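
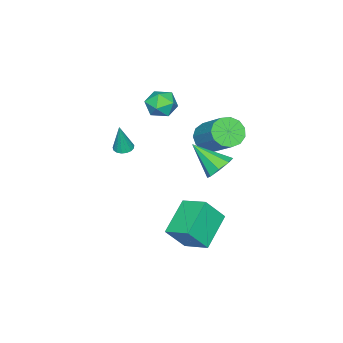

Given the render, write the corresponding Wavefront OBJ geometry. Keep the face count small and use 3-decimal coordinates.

v -1.638 -1.645 -0.875
v -0.955 -2.133 -1.07
v -2.485 -2.627 -1.39
v -1.802 -3.115 -1.585
v -2.016 -2.983 -0.76
v -1.493 -2.376 -0.442
v -1.947 -2.384 -2.018
v -1.424 -1.777 -1.7
v -1.146 -2.59 -1.776
v -1.188 -2.96 -0.999
v -2.252 -1.8 -1.461
v -2.294 -2.17 -0.684
v 1.913 3.206 -1.377
v 2.677 3.206 -1.471
v 2.047 1.834 -0.283
v 2.505 3.547 -1.022
v 1.986 3.688 -0.781
v 1.424 3.547 -0.889
v 1.149 3.206 -1.283
v 1.321 2.865 -1.732
v 1.84 2.724 -1.973
v 2.402 2.865 -1.865
v 4.162 2.867 -5.274
v 2.494 2.662 -4.345
v 4.292 4.141 -4.759
v 2.624 3.936 -3.831
v 4.876 2.324 -4.109
v 3.208 2.119 -3.181
v 5.006 3.598 -3.595
v 3.338 3.393 -2.666
v -1.612 0.403 -2.419
v -1.249 0.805 -3.074
v -0.465 2.279 -1.736
v -0.828 1.877 -1.081
v -1.687 0.994 -3.026
v -0.902 2.468 -1.687
v -2.1 0.995 -2.785
v -1.316 2.469 -1.446
v -2.359 0.808 -2.428
v -1.575 2.282 -1.089
v -2.381 0.493 -2.068
v -1.597 1.967 -0.729
v -2.158 0.149 -1.82
v -1.374 1.623 -0.481
v -1.763 -0.114 -1.762
v -0.978 1.36 -0.423
v -1.319 -0.213 -1.913
v -0.535 1.261 -0.574
v -0.968 -0.117 -2.224
v -0.184 1.357 -0.886
v -0.822 0.145 -2.598
v -0.038 1.619 -1.259
v -0.927 0.488 -2.915
v -0.143 1.962 -1.576
v 0.839 -2.725 -2.923
v 1.285 -2.52 -3.018
v 1.161 -2.715 -1.377
v 1.14 -2.332 -2.989
v 0.926 -2.234 -2.945
v 0.693 -2.248 -2.896
v 0.492 -2.372 -2.854
v 0.371 -2.577 -2.827
v 0.357 -2.816 -2.822
v 0.454 -3.034 -2.841
v 0.639 -3.181 -2.878
v 0.869 -3.225 -2.926
v 1.093 -3.153 -2.973
v 1.258 -2.984 -3.009
v 1.327 -2.756 -3.025
f 1 12 6
f 1 6 2
f 1 2 8
f 1 8 11
f 1 11 12
f 2 6 10
f 6 12 5
f 12 11 3
f 11 8 7
f 8 2 9
f 4 10 5
f 4 5 3
f 4 3 7
f 4 7 9
f 4 9 10
f 5 10 6
f 3 5 12
f 7 3 11
f 9 7 8
f 10 9 2
f 14 13 16
f 14 16 15
f 16 13 17
f 16 17 15
f 17 13 18
f 17 18 15
f 18 13 19
f 18 19 15
f 19 13 20
f 19 20 15
f 20 13 21
f 20 21 15
f 21 13 22
f 21 22 15
f 22 13 14
f 22 14 15
f 24 26 23
f 27 24 23
f 23 26 25
f 25 27 23
f 24 30 26
f 28 24 27
f 28 30 24
f 26 30 25
f 29 27 25
f 25 30 29
f 29 28 27
f 30 28 29
f 32 31 35
f 32 35 33
f 33 35 36
f 33 36 34
f 35 31 37
f 35 37 36
f 36 37 38
f 36 38 34
f 37 31 39
f 37 39 38
f 38 39 40
f 38 40 34
f 39 31 41
f 39 41 40
f 40 41 42
f 40 42 34
f 41 31 43
f 41 43 42
f 42 43 44
f 42 44 34
f 43 31 45
f 43 45 44
f 44 45 46
f 44 46 34
f 45 31 47
f 45 47 46
f 46 47 48
f 46 48 34
f 47 31 49
f 47 49 48
f 48 49 50
f 48 50 34
f 49 31 51
f 49 51 50
f 50 51 52
f 50 52 34
f 51 31 53
f 51 53 52
f 52 53 54
f 52 54 34
f 53 31 32
f 53 32 54
f 54 32 33
f 54 33 34
f 56 55 58
f 56 58 57
f 58 55 59
f 58 59 57
f 59 55 60
f 59 60 57
f 60 55 61
f 60 61 57
f 61 55 62
f 61 62 57
f 62 55 63
f 62 63 57
f 63 55 64
f 63 64 57
f 64 55 65
f 64 65 57
f 65 55 66
f 65 66 57
f 66 55 67
f 66 67 57
f 67 55 68
f 67 68 57
f 68 55 69
f 68 69 57
f 69 55 56
f 69 56 57



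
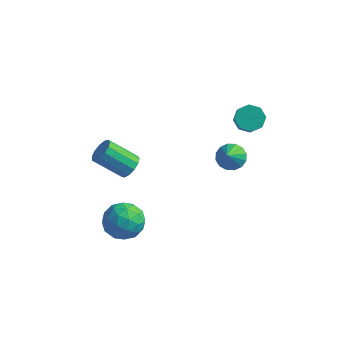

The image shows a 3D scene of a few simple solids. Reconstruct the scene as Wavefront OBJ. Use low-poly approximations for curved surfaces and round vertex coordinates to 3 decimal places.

v 1.514 3.709 0.673
v 2.248 3.677 0.286
v 2.639 3.059 1.081
v 1.906 3.091 1.467
v 2.206 4.167 0.688
v 2.598 3.549 1.483
v 1.759 4.389 1.081
v 2.15 3.771 1.876
v 1.169 4.213 1.234
v 1.56 3.595 2.029
v 0.781 3.741 1.059
v 1.172 3.123 1.854
v 0.822 3.251 0.657
v 1.214 2.633 1.452
v 1.27 3.029 0.264
v 1.661 2.411 1.059
v 1.86 3.205 0.111
v 2.251 2.587 0.906
v 0.436 3.885 -3.301
v 0.909 3.412 -3.84
v 0.764 2.755 -2.019
v 1.196 3.7 -3.659
v 1.279 4.038 -3.381
v 1.136 4.336 -3.082
v 0.805 4.512 -2.842
v 0.376 4.521 -2.724
v -0.037 4.359 -2.761
v -0.324 4.071 -2.943
v -0.406 3.733 -3.22
v -0.263 3.435 -3.519
v 0.067 3.259 -3.759
v 0.496 3.25 -3.877
v -2.457 -1.866 -0.545
v -1.952 -1.912 0.02
v -3.357 -2.481 1.231
v -3.863 -2.434 0.665
v -2.106 -1.512 0.029
v -3.511 -2.081 1.239
v -2.372 -1.225 -0.145
v -3.777 -1.794 1.065
v -2.665 -1.141 -0.446
v -4.07 -1.71 0.765
v -2.892 -1.287 -0.778
v -4.297 -1.856 0.432
v -2.981 -1.617 -1.037
v -4.386 -2.186 0.174
v -2.904 -2.026 -1.139
v -4.309 -2.594 0.072
v -2.685 -2.383 -1.053
v -4.09 -2.952 0.158
v -2.394 -2.577 -0.806
v -3.799 -3.146 0.405
v -2.123 -2.544 -0.476
v -3.528 -3.113 0.735
v -1.958 -2.296 -0.168
v -3.363 -2.865 1.043
v -2.513 -2.032 -3.976
v -1.874 -2.511 -3.067
v -2.466 -3.749 -4.913
v -1.827 -4.228 -4.004
v -2.986 -3.925 -3.835
v -3.015 -2.864 -3.256
v -1.325 -3.396 -4.724
v -1.354 -2.335 -4.145
v -1.14 -3.353 -3.53
v -2.166 -3.681 -2.981
v -2.174 -2.579 -4.999
v -3.2 -2.907 -4.45
v -2.197 -2.121 -3.439
v -2.143 -4.139 -4.541
v -2.824 -3.962 -4.441
v -2.448 -4.243 -3.907
v -2.868 -2.329 -3.55
v -2.492 -2.61 -3.016
v -3.146 -3.441 -3.468
v -1.848 -3.65 -4.964
v -1.472 -3.931 -4.43
v -1.892 -2.017 -4.073
v -1.516 -2.298 -3.539
v -1.194 -2.819 -4.512
v -1.391 -2.897 -3.177
v -1.363 -3.907 -3.728
v -1.068 -3.417 -4.151
v -1.085 -2.794 -3.81
v -1.994 -3.09 -2.854
v -1.967 -4.099 -3.405
v -2.648 -3.921 -3.306
v -2.664 -3.298 -2.965
v -1.563 -3.585 -3.126
v -2.373 -2.161 -4.575
v -2.346 -3.17 -5.126
v -1.676 -2.962 -5.015
v -1.692 -2.339 -4.674
v -2.977 -2.353 -4.252
v -2.949 -3.363 -4.803
v -3.255 -3.466 -4.17
v -3.272 -2.843 -3.829
v -2.777 -2.675 -4.854
f 2 1 5
f 2 5 3
f 3 5 6
f 3 6 4
f 5 1 7
f 5 7 6
f 6 7 8
f 6 8 4
f 7 1 9
f 7 9 8
f 8 9 10
f 8 10 4
f 9 1 11
f 9 11 10
f 10 11 12
f 10 12 4
f 11 1 13
f 11 13 12
f 12 13 14
f 12 14 4
f 13 1 15
f 13 15 14
f 14 15 16
f 14 16 4
f 15 1 17
f 15 17 16
f 16 17 18
f 16 18 4
f 17 1 2
f 17 2 18
f 18 2 3
f 18 3 4
f 20 19 22
f 20 22 21
f 22 19 23
f 22 23 21
f 23 19 24
f 23 24 21
f 24 19 25
f 24 25 21
f 25 19 26
f 25 26 21
f 26 19 27
f 26 27 21
f 27 19 28
f 27 28 21
f 28 19 29
f 28 29 21
f 29 19 30
f 29 30 21
f 30 19 31
f 30 31 21
f 31 19 32
f 31 32 21
f 32 19 20
f 32 20 21
f 34 33 37
f 34 37 35
f 35 37 38
f 35 38 36
f 37 33 39
f 37 39 38
f 38 39 40
f 38 40 36
f 39 33 41
f 39 41 40
f 40 41 42
f 40 42 36
f 41 33 43
f 41 43 42
f 42 43 44
f 42 44 36
f 43 33 45
f 43 45 44
f 44 45 46
f 44 46 36
f 45 33 47
f 45 47 46
f 46 47 48
f 46 48 36
f 47 33 49
f 47 49 48
f 48 49 50
f 48 50 36
f 49 33 51
f 49 51 50
f 50 51 52
f 50 52 36
f 51 33 53
f 51 53 52
f 52 53 54
f 52 54 36
f 53 33 55
f 53 55 54
f 54 55 56
f 54 56 36
f 55 33 34
f 55 34 56
f 56 34 35
f 56 35 36
f 57 94 73
f 94 68 97
f 73 97 62
f 94 97 73
f 57 73 69
f 73 62 74
f 69 74 58
f 73 74 69
f 57 69 78
f 69 58 79
f 78 79 64
f 69 79 78
f 57 78 90
f 78 64 93
f 90 93 67
f 78 93 90
f 57 90 94
f 90 67 98
f 94 98 68
f 90 98 94
f 58 74 85
f 74 62 88
f 85 88 66
f 74 88 85
f 62 97 75
f 97 68 96
f 75 96 61
f 97 96 75
f 68 98 95
f 98 67 91
f 95 91 59
f 98 91 95
f 67 93 92
f 93 64 80
f 92 80 63
f 93 80 92
f 64 79 84
f 79 58 81
f 84 81 65
f 79 81 84
f 60 86 72
f 86 66 87
f 72 87 61
f 86 87 72
f 60 72 70
f 72 61 71
f 70 71 59
f 72 71 70
f 60 70 77
f 70 59 76
f 77 76 63
f 70 76 77
f 60 77 82
f 77 63 83
f 82 83 65
f 77 83 82
f 60 82 86
f 82 65 89
f 86 89 66
f 82 89 86
f 61 87 75
f 87 66 88
f 75 88 62
f 87 88 75
f 59 71 95
f 71 61 96
f 95 96 68
f 71 96 95
f 63 76 92
f 76 59 91
f 92 91 67
f 76 91 92
f 65 83 84
f 83 63 80
f 84 80 64
f 83 80 84
f 66 89 85
f 89 65 81
f 85 81 58
f 89 81 85



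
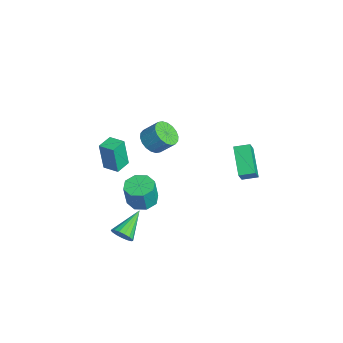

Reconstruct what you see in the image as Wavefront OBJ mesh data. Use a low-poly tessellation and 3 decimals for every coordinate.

v 1.421 -3.028 -2.262
v 1.943 -2.763 -1.979
v 0.379 -1.872 -1.418
v 1.911 -2.6 -2.242
v 1.766 -2.536 -2.51
v 1.542 -2.583 -2.721
v 1.291 -2.733 -2.826
v 1.069 -2.95 -2.803
v 0.928 -3.185 -2.655
v 0.9 -3.384 -2.417
v 0.992 -3.501 -2.144
v 1.181 -3.51 -1.898
v 1.426 -3.408 -1.735
v 1.67 -3.219 -1.693
v 1.856 -2.986 -1.781
v -2.867 -0.978 -3.527
v -2.262 -1.559 -3.719
v -2.029 -1.783 -2.305
v -2.633 -1.202 -2.113
v -2.018 -0.951 -3.662
v -1.785 -1.175 -2.249
v -2.27 -0.358 -3.527
v -2.037 -0.582 -2.113
v -2.872 -0.129 -3.391
v -2.639 -0.353 -1.978
v -3.471 -0.397 -3.335
v -3.238 -0.621 -1.921
v -3.715 -1.005 -3.391
v -3.482 -1.229 -1.978
v -3.463 -1.598 -3.527
v -3.23 -1.822 -2.113
v -2.861 -1.827 -3.662
v -2.628 -2.051 -2.249
v -0.176 -1.071 3.503
v 0.24 -1.664 3.818
v 0.611 -0.983 4.612
v 0.196 -0.389 4.297
v 0.466 -1.522 3.59
v 0.838 -0.841 4.384
v 0.566 -1.291 3.345
v 0.938 -0.61 4.138
v 0.519 -1.016 3.131
v 0.89 -0.335 3.924
v 0.334 -0.752 2.991
v 0.706 -0.071 3.784
v 0.048 -0.551 2.952
v 0.42 0.13 3.746
v -0.282 -0.453 3.023
v 0.089 0.229 3.816
v -0.591 -0.477 3.188
v -0.22 0.204 3.982
v -0.818 -0.619 3.416
v -0.446 0.062 4.21
v -0.918 -0.85 3.662
v -0.546 -0.169 4.455
v -0.87 -1.125 3.876
v -0.499 -0.444 4.669
v -0.686 -1.389 4.016
v -0.314 -0.708 4.809
v -0.4 -1.59 4.054
v -0.028 -0.909 4.848
v -0.069 -1.689 3.984
v 0.302 -1.007 4.777
v 1.147 3.257 0.649
v -0.358 3.393 1.663
v 1.35 4.081 0.84
v -0.154 4.217 1.855
v 1.694 2.923 1.505
v 0.19 3.059 2.52
v 1.898 3.747 1.697
v 0.393 3.883 2.711
v -1.998 -3.193 0.335
v -2.072 -3.391 2.052
v -2.618 -2.489 0.389
v -2.693 -2.687 2.106
v -1.307 -2.593 0.434
v -1.382 -2.791 2.151
v -1.928 -1.889 0.488
v -2.002 -2.087 2.205
f 2 1 4
f 2 4 3
f 4 1 5
f 4 5 3
f 5 1 6
f 5 6 3
f 6 1 7
f 6 7 3
f 7 1 8
f 7 8 3
f 8 1 9
f 8 9 3
f 9 1 10
f 9 10 3
f 10 1 11
f 10 11 3
f 11 1 12
f 11 12 3
f 12 1 13
f 12 13 3
f 13 1 14
f 13 14 3
f 14 1 15
f 14 15 3
f 15 1 2
f 15 2 3
f 17 16 20
f 17 20 18
f 18 20 21
f 18 21 19
f 20 16 22
f 20 22 21
f 21 22 23
f 21 23 19
f 22 16 24
f 22 24 23
f 23 24 25
f 23 25 19
f 24 16 26
f 24 26 25
f 25 26 27
f 25 27 19
f 26 16 28
f 26 28 27
f 27 28 29
f 27 29 19
f 28 16 30
f 28 30 29
f 29 30 31
f 29 31 19
f 30 16 32
f 30 32 31
f 31 32 33
f 31 33 19
f 32 16 17
f 32 17 33
f 33 17 18
f 33 18 19
f 35 34 38
f 35 38 36
f 36 38 39
f 36 39 37
f 38 34 40
f 38 40 39
f 39 40 41
f 39 41 37
f 40 34 42
f 40 42 41
f 41 42 43
f 41 43 37
f 42 34 44
f 42 44 43
f 43 44 45
f 43 45 37
f 44 34 46
f 44 46 45
f 45 46 47
f 45 47 37
f 46 34 48
f 46 48 47
f 47 48 49
f 47 49 37
f 48 34 50
f 48 50 49
f 49 50 51
f 49 51 37
f 50 34 52
f 50 52 51
f 51 52 53
f 51 53 37
f 52 34 54
f 52 54 53
f 53 54 55
f 53 55 37
f 54 34 56
f 54 56 55
f 55 56 57
f 55 57 37
f 56 34 58
f 56 58 57
f 57 58 59
f 57 59 37
f 58 34 60
f 58 60 59
f 59 60 61
f 59 61 37
f 60 34 62
f 60 62 61
f 61 62 63
f 61 63 37
f 62 34 35
f 62 35 63
f 63 35 36
f 63 36 37
f 65 67 64
f 68 65 64
f 64 67 66
f 66 68 64
f 65 71 67
f 69 65 68
f 69 71 65
f 67 71 66
f 70 68 66
f 66 71 70
f 70 69 68
f 71 69 70
f 73 75 72
f 76 73 72
f 72 75 74
f 74 76 72
f 73 79 75
f 77 73 76
f 77 79 73
f 75 79 74
f 78 76 74
f 74 79 78
f 78 77 76
f 79 77 78



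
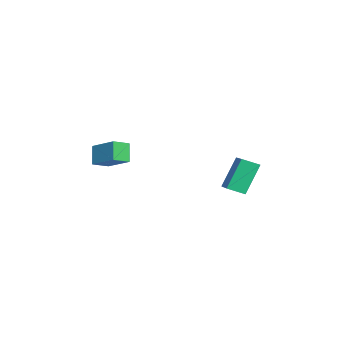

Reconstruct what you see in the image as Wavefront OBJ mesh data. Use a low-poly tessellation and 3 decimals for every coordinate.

v 0.702 -3.514 -1.781
v 1.252 -4.309 -1.425
v 1.808 -2.407 -1.022
v 2.359 -3.202 -0.665
v 1.381 -3.498 -2.795
v 1.932 -4.293 -2.438
v 2.488 -2.391 -2.035
v 3.038 -3.186 -1.679
v 0.488 3.977 -2.946
v 0.48 3.03 -2.542
v 2.107 4.193 -2.406
v 2.098 3.246 -2.002
v 1.182 3.214 -4.718
v 1.173 2.267 -4.314
v 2.8 3.43 -4.178
v 2.792 2.483 -3.774
f 2 4 1
f 5 2 1
f 1 4 3
f 3 5 1
f 2 8 4
f 6 2 5
f 6 8 2
f 4 8 3
f 7 5 3
f 3 8 7
f 7 6 5
f 8 6 7
f 10 12 9
f 13 10 9
f 9 12 11
f 11 13 9
f 10 16 12
f 14 10 13
f 14 16 10
f 12 16 11
f 15 13 11
f 11 16 15
f 15 14 13
f 16 14 15



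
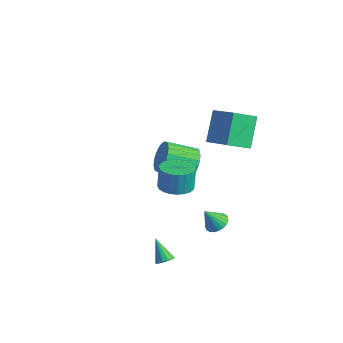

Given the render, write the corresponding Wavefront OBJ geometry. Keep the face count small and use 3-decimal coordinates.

v 1.765 -2.172 -4.074
v 2.047 -1.708 -3.9
v 0.775 -2.008 -2.906
v 1.822 -1.605 -4.105
v 1.579 -1.683 -4.3
v 1.395 -1.915 -4.424
v 1.328 -2.229 -4.436
v 1.401 -2.525 -4.333
v 1.589 -2.709 -4.149
v 1.832 -2.721 -3.94
v 2.055 -2.56 -3.774
v 2.185 -2.275 -3.704
v 2.182 -1.957 -3.751
v -2.507 3.628 -1.775
v -1.785 3.528 -0.992
v -2.852 2.032 -0.201
v -3.573 2.132 -0.985
v -2.049 3.804 -0.824
v -3.116 2.309 -0.034
v -2.383 4.054 -0.802
v -3.45 2.559 -0.011
v -2.735 4.239 -0.928
v -3.802 2.744 -0.137
v -3.053 4.331 -1.183
v -4.12 2.836 -0.392
v -3.288 4.316 -1.528
v -4.354 2.82 -0.737
v -3.403 4.196 -1.91
v -4.47 2.7 -1.12
v -3.382 3.989 -2.273
v -4.449 2.494 -1.482
v -3.228 3.728 -2.559
v -4.295 2.232 -1.768
v -2.964 3.451 -2.726
v -4.031 1.956 -1.936
v -2.63 3.201 -2.749
v -3.697 1.706 -1.958
v -2.278 3.016 -2.623
v -3.345 1.521 -1.832
v -1.96 2.924 -2.368
v -3.027 1.429 -1.577
v -1.726 2.94 -2.023
v -2.792 1.444 -1.232
v -1.61 3.06 -1.64
v -2.677 1.564 -0.85
v -1.631 3.266 -1.278
v -2.698 1.771 -0.487
v -0.449 5.045 3.237
v -0.93 3.713 4.004
v 1.354 4.952 4.209
v 0.872 3.621 4.975
v 0.348 3.839 1.645
v -0.134 2.508 2.411
v 2.15 3.747 2.616
v 1.669 2.415 3.383
v 0.052 0.113 -0.034
v 0.556 -0.76 0.178
v 0.392 -0.506 1.607
v -0.112 0.367 1.394
v 0.858 -0.495 0.166
v 0.695 -0.242 1.595
v 1.038 -0.138 0.123
v 0.875 0.115 1.552
v 1.068 0.257 0.056
v 0.904 0.511 1.485
v 0.943 0.63 -0.024
v 0.779 0.884 1.404
v 0.682 0.925 -0.106
v 0.518 1.178 1.322
v 0.325 1.096 -0.178
v 0.162 1.35 1.251
v -0.073 1.117 -0.227
v -0.237 1.371 1.202
v -0.452 0.986 -0.247
v -0.616 1.24 1.182
v -0.755 0.722 -0.235
v -0.918 0.975 1.194
v -0.935 0.365 -0.192
v -1.098 0.618 1.237
v -0.964 -0.031 -0.125
v -1.128 0.223 1.304
v -0.839 -0.404 -0.044
v -1.003 -0.15 1.384
v -0.578 -0.698 0.038
v -0.742 -0.445 1.466
v -0.222 -0.87 0.109
v -0.385 -0.616 1.538
v 0.177 -0.891 0.158
v 0.013 -0.637 1.587
v 1.052 2.312 -4.004
v 1.751 2.429 -3.728
v 0.688 1.688 -2.816
v 1.6 2.691 -3.636
v 1.354 2.887 -3.608
v 1.056 2.984 -3.649
v 0.757 2.965 -3.75
v 0.509 2.833 -3.896
v 0.356 2.611 -4.06
v 0.322 2.338 -4.214
v 0.415 2.06 -4.332
v 0.618 1.825 -4.393
v 0.896 1.675 -4.387
v 1.201 1.635 -4.314
v 1.48 1.712 -4.188
v 1.685 1.893 -4.03
v 1.781 2.147 -3.867
f 2 1 4
f 2 4 3
f 4 1 5
f 4 5 3
f 5 1 6
f 5 6 3
f 6 1 7
f 6 7 3
f 7 1 8
f 7 8 3
f 8 1 9
f 8 9 3
f 9 1 10
f 9 10 3
f 10 1 11
f 10 11 3
f 11 1 12
f 11 12 3
f 12 1 13
f 12 13 3
f 13 1 2
f 13 2 3
f 15 14 18
f 15 18 16
f 16 18 19
f 16 19 17
f 18 14 20
f 18 20 19
f 19 20 21
f 19 21 17
f 20 14 22
f 20 22 21
f 21 22 23
f 21 23 17
f 22 14 24
f 22 24 23
f 23 24 25
f 23 25 17
f 24 14 26
f 24 26 25
f 25 26 27
f 25 27 17
f 26 14 28
f 26 28 27
f 27 28 29
f 27 29 17
f 28 14 30
f 28 30 29
f 29 30 31
f 29 31 17
f 30 14 32
f 30 32 31
f 31 32 33
f 31 33 17
f 32 14 34
f 32 34 33
f 33 34 35
f 33 35 17
f 34 14 36
f 34 36 35
f 35 36 37
f 35 37 17
f 36 14 38
f 36 38 37
f 37 38 39
f 37 39 17
f 38 14 40
f 38 40 39
f 39 40 41
f 39 41 17
f 40 14 42
f 40 42 41
f 41 42 43
f 41 43 17
f 42 14 44
f 42 44 43
f 43 44 45
f 43 45 17
f 44 14 46
f 44 46 45
f 45 46 47
f 45 47 17
f 46 14 15
f 46 15 47
f 47 15 16
f 47 16 17
f 49 51 48
f 52 49 48
f 48 51 50
f 50 52 48
f 49 55 51
f 53 49 52
f 53 55 49
f 51 55 50
f 54 52 50
f 50 55 54
f 54 53 52
f 55 53 54
f 57 56 60
f 57 60 58
f 58 60 61
f 58 61 59
f 60 56 62
f 60 62 61
f 61 62 63
f 61 63 59
f 62 56 64
f 62 64 63
f 63 64 65
f 63 65 59
f 64 56 66
f 64 66 65
f 65 66 67
f 65 67 59
f 66 56 68
f 66 68 67
f 67 68 69
f 67 69 59
f 68 56 70
f 68 70 69
f 69 70 71
f 69 71 59
f 70 56 72
f 70 72 71
f 71 72 73
f 71 73 59
f 72 56 74
f 72 74 73
f 73 74 75
f 73 75 59
f 74 56 76
f 74 76 75
f 75 76 77
f 75 77 59
f 76 56 78
f 76 78 77
f 77 78 79
f 77 79 59
f 78 56 80
f 78 80 79
f 79 80 81
f 79 81 59
f 80 56 82
f 80 82 81
f 81 82 83
f 81 83 59
f 82 56 84
f 82 84 83
f 83 84 85
f 83 85 59
f 84 56 86
f 84 86 85
f 85 86 87
f 85 87 59
f 86 56 88
f 86 88 87
f 87 88 89
f 87 89 59
f 88 56 57
f 88 57 89
f 89 57 58
f 89 58 59
f 91 90 93
f 91 93 92
f 93 90 94
f 93 94 92
f 94 90 95
f 94 95 92
f 95 90 96
f 95 96 92
f 96 90 97
f 96 97 92
f 97 90 98
f 97 98 92
f 98 90 99
f 98 99 92
f 99 90 100
f 99 100 92
f 100 90 101
f 100 101 92
f 101 90 102
f 101 102 92
f 102 90 103
f 102 103 92
f 103 90 104
f 103 104 92
f 104 90 105
f 104 105 92
f 105 90 106
f 105 106 92
f 106 90 91
f 106 91 92



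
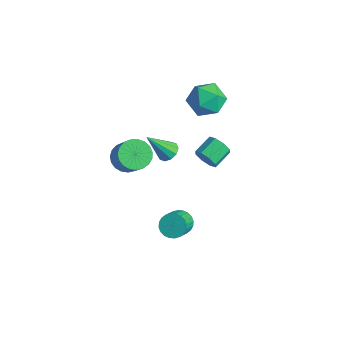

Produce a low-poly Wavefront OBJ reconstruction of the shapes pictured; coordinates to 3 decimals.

v -0.364 1.179 -1.004
v 0.107 1.064 -0.432
v -0.105 2.226 -0.024
v -0.576 2.341 -0.596
v 0.372 1.275 -0.895
v 0.16 2.437 -0.487
v 0.206 1.43 -1.422
v -0.006 2.592 -1.014
v -0.294 1.438 -1.705
v -0.506 2.6 -1.296
v -0.835 1.294 -1.576
v -1.047 2.456 -1.168
v -1.1 1.083 -1.113
v -1.312 2.245 -0.705
v -0.934 0.928 -0.586
v -1.146 2.09 -0.178
v -0.434 0.92 -0.304
v -0.646 2.082 0.105
v -0.663 -3.824 2.338
v -0.053 -4.227 1.78
v 1.033 -4.5 3.164
v 0.423 -4.096 3.722
v 0.057 -3.86 1.766
v 1.143 -4.133 3.15
v 0.042 -3.488 1.851
v 1.128 -3.761 3.235
v -0.095 -3.173 2.021
v 0.991 -3.446 3.404
v -0.33 -2.971 2.245
v 0.756 -3.244 3.629
v -0.622 -2.916 2.485
v 0.463 -3.189 3.869
v -0.922 -3.018 2.7
v 0.164 -3.291 4.084
v -1.177 -3.26 2.852
v -0.091 -3.533 4.236
v -1.343 -3.599 2.916
v -0.257 -3.871 4.3
v -1.391 -3.976 2.879
v -0.305 -4.249 4.263
v -1.314 -4.328 2.749
v -0.228 -4.6 4.133
v -1.124 -4.592 2.548
v -0.038 -4.865 3.932
v -0.854 -4.723 2.311
v 0.232 -4.996 3.694
v -0.551 -4.699 2.078
v 0.535 -4.972 3.462
v -0.268 -4.523 1.89
v 0.818 -4.796 3.274
v -1.855 2.98 3.575
v -0.987 3.136 2.779
v -2.153 1.204 2.901
v -1.285 1.36 2.105
v -1.023 1.275 3.261
v -0.839 2.372 3.677
v -2.301 1.968 2.003
v -2.117 3.065 2.419
v -1.262 2.51 1.807
v -0.473 2.082 2.585
v -2.667 2.258 3.095
v -1.878 1.83 3.873
v -1.403 -0.562 -0.007
v -1.016 -0.172 0.376
v -1.917 -1.618 1.587
v -1.395 -0.005 0.365
v -1.777 -0.051 0.211
v -2.016 -0.292 -0.026
v -2.021 -0.636 -0.256
v -1.79 -0.953 -0.39
v -1.411 -1.12 -0.379
v -1.029 -1.074 -0.225
v -0.79 -0.832 0.012
v -0.785 -0.488 0.241
v 0.792 -1.498 -4.054
v 1.432 -1.515 -4.482
v 2.107 -2.519 -3.435
v 1.468 -2.502 -3.006
v 1.49 -1.284 -4.298
v 2.166 -2.288 -3.251
v 1.442 -1.086 -4.078
v 2.118 -2.09 -3.031
v 1.296 -0.951 -3.853
v 1.971 -1.955 -2.806
v 1.072 -0.899 -3.659
v 1.747 -1.903 -2.612
v 0.806 -0.938 -3.525
v 1.481 -1.942 -2.478
v 0.538 -1.062 -3.472
v 1.213 -2.066 -2.425
v 0.309 -1.253 -3.507
v 0.984 -2.257 -2.46
v 0.153 -1.481 -3.625
v 0.828 -2.485 -2.578
v 0.094 -1.712 -3.809
v 0.77 -2.716 -2.762
v 0.142 -1.91 -4.029
v 0.818 -2.914 -2.982
v 0.289 -2.045 -4.254
v 0.964 -3.049 -3.207
v 0.513 -2.097 -4.448
v 1.188 -3.101 -3.401
v 0.779 -2.058 -4.582
v 1.454 -3.062 -3.535
v 1.047 -1.934 -4.635
v 1.722 -2.938 -3.588
v 1.276 -1.743 -4.6
v 1.951 -2.747 -3.553
f 2 1 5
f 2 5 3
f 3 5 6
f 3 6 4
f 5 1 7
f 5 7 6
f 6 7 8
f 6 8 4
f 7 1 9
f 7 9 8
f 8 9 10
f 8 10 4
f 9 1 11
f 9 11 10
f 10 11 12
f 10 12 4
f 11 1 13
f 11 13 12
f 12 13 14
f 12 14 4
f 13 1 15
f 13 15 14
f 14 15 16
f 14 16 4
f 15 1 17
f 15 17 16
f 16 17 18
f 16 18 4
f 17 1 2
f 17 2 18
f 18 2 3
f 18 3 4
f 20 19 23
f 20 23 21
f 21 23 24
f 21 24 22
f 23 19 25
f 23 25 24
f 24 25 26
f 24 26 22
f 25 19 27
f 25 27 26
f 26 27 28
f 26 28 22
f 27 19 29
f 27 29 28
f 28 29 30
f 28 30 22
f 29 19 31
f 29 31 30
f 30 31 32
f 30 32 22
f 31 19 33
f 31 33 32
f 32 33 34
f 32 34 22
f 33 19 35
f 33 35 34
f 34 35 36
f 34 36 22
f 35 19 37
f 35 37 36
f 36 37 38
f 36 38 22
f 37 19 39
f 37 39 38
f 38 39 40
f 38 40 22
f 39 19 41
f 39 41 40
f 40 41 42
f 40 42 22
f 41 19 43
f 41 43 42
f 42 43 44
f 42 44 22
f 43 19 45
f 43 45 44
f 44 45 46
f 44 46 22
f 45 19 47
f 45 47 46
f 46 47 48
f 46 48 22
f 47 19 49
f 47 49 48
f 48 49 50
f 48 50 22
f 49 19 20
f 49 20 50
f 50 20 21
f 50 21 22
f 51 62 56
f 51 56 52
f 51 52 58
f 51 58 61
f 51 61 62
f 52 56 60
f 56 62 55
f 62 61 53
f 61 58 57
f 58 52 59
f 54 60 55
f 54 55 53
f 54 53 57
f 54 57 59
f 54 59 60
f 55 60 56
f 53 55 62
f 57 53 61
f 59 57 58
f 60 59 52
f 64 63 66
f 64 66 65
f 66 63 67
f 66 67 65
f 67 63 68
f 67 68 65
f 68 63 69
f 68 69 65
f 69 63 70
f 69 70 65
f 70 63 71
f 70 71 65
f 71 63 72
f 71 72 65
f 72 63 73
f 72 73 65
f 73 63 74
f 73 74 65
f 74 63 64
f 74 64 65
f 76 75 79
f 76 79 77
f 77 79 80
f 77 80 78
f 79 75 81
f 79 81 80
f 80 81 82
f 80 82 78
f 81 75 83
f 81 83 82
f 82 83 84
f 82 84 78
f 83 75 85
f 83 85 84
f 84 85 86
f 84 86 78
f 85 75 87
f 85 87 86
f 86 87 88
f 86 88 78
f 87 75 89
f 87 89 88
f 88 89 90
f 88 90 78
f 89 75 91
f 89 91 90
f 90 91 92
f 90 92 78
f 91 75 93
f 91 93 92
f 92 93 94
f 92 94 78
f 93 75 95
f 93 95 94
f 94 95 96
f 94 96 78
f 95 75 97
f 95 97 96
f 96 97 98
f 96 98 78
f 97 75 99
f 97 99 98
f 98 99 100
f 98 100 78
f 99 75 101
f 99 101 100
f 100 101 102
f 100 102 78
f 101 75 103
f 101 103 102
f 102 103 104
f 102 104 78
f 103 75 105
f 103 105 104
f 104 105 106
f 104 106 78
f 105 75 107
f 105 107 106
f 106 107 108
f 106 108 78
f 107 75 76
f 107 76 108
f 108 76 77
f 108 77 78



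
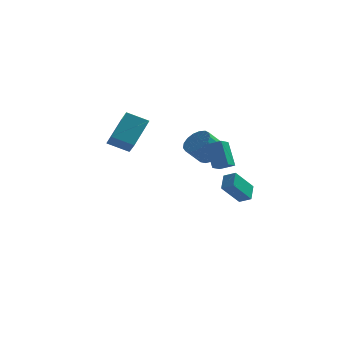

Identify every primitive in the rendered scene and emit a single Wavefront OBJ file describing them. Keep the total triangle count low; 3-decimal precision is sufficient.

v -3.633 -0.058 1.438
v -3.172 -1.137 2.323
v -3.008 1.387 2.873
v -2.548 0.308 3.758
v -2.332 -0.008 0.822
v -1.872 -1.087 1.707
v -1.708 1.437 2.257
v -1.247 0.358 3.142
v 3.537 3.705 -4.198
v 2.572 2.828 -2.83
v 3.557 4.7 -3.546
v 2.593 3.824 -2.178
v 4.267 3.456 -3.842
v 3.303 2.58 -2.474
v 4.288 4.452 -3.19
v 3.323 3.575 -1.822
v 2.02 2.651 0.074
v 2.462 3.204 0.738
v 1.662 2.582 1.789
v 1.22 2.029 1.126
v 2.095 3.457 0.609
v 1.295 2.835 1.66
v 1.711 3.526 0.357
v 0.911 2.904 1.409
v 1.397 3.394 0.041
v 0.598 2.772 1.092
v 1.227 3.092 -0.268
v 0.427 2.47 0.784
v 1.237 2.689 -0.498
v 0.438 2.067 0.553
v 1.428 2.278 -0.597
v 0.628 1.655 0.454
v 1.753 1.951 -0.542
v 0.954 1.329 0.509
v 2.14 1.785 -0.346
v 1.341 1.163 0.705
v 2.499 1.818 -0.054
v 1.7 1.196 0.997
v 2.749 2.041 0.268
v 1.949 1.419 1.319
v 2.831 2.404 0.545
v 2.032 1.782 1.596
v 2.728 2.824 0.715
v 1.928 2.201 1.766
v 2.463 -3.823 2.895
v 3.311 -3.963 3.25
v 2.76 -2.968 2.52
v 3.608 -3.107 2.875
v 2.932 -4.613 1.465
v 3.78 -4.752 1.82
v 3.229 -3.757 1.09
v 4.077 -3.897 1.445
f 2 4 1
f 5 2 1
f 1 4 3
f 3 5 1
f 2 8 4
f 6 2 5
f 6 8 2
f 4 8 3
f 7 5 3
f 3 8 7
f 7 6 5
f 8 6 7
f 10 12 9
f 13 10 9
f 9 12 11
f 11 13 9
f 10 16 12
f 14 10 13
f 14 16 10
f 12 16 11
f 15 13 11
f 11 16 15
f 15 14 13
f 16 14 15
f 18 17 21
f 18 21 19
f 19 21 22
f 19 22 20
f 21 17 23
f 21 23 22
f 22 23 24
f 22 24 20
f 23 17 25
f 23 25 24
f 24 25 26
f 24 26 20
f 25 17 27
f 25 27 26
f 26 27 28
f 26 28 20
f 27 17 29
f 27 29 28
f 28 29 30
f 28 30 20
f 29 17 31
f 29 31 30
f 30 31 32
f 30 32 20
f 31 17 33
f 31 33 32
f 32 33 34
f 32 34 20
f 33 17 35
f 33 35 34
f 34 35 36
f 34 36 20
f 35 17 37
f 35 37 36
f 36 37 38
f 36 38 20
f 37 17 39
f 37 39 38
f 38 39 40
f 38 40 20
f 39 17 41
f 39 41 40
f 40 41 42
f 40 42 20
f 41 17 43
f 41 43 42
f 42 43 44
f 42 44 20
f 43 17 18
f 43 18 44
f 44 18 19
f 44 19 20
f 46 48 45
f 49 46 45
f 45 48 47
f 47 49 45
f 46 52 48
f 50 46 49
f 50 52 46
f 48 52 47
f 51 49 47
f 47 52 51
f 51 50 49
f 52 50 51



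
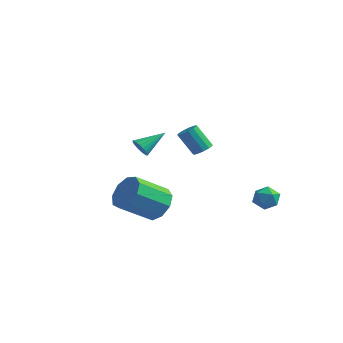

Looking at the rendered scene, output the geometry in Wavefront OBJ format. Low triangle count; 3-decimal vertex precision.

v 0.706 1.26 2.282
v 1.119 1.412 2.577
v 0.387 1.193 3.714
v -0.026 1.04 3.418
v 0.959 1.659 2.522
v 0.227 1.439 3.659
v 0.719 1.778 2.39
v -0.013 1.559 3.527
v 0.475 1.733 2.224
v -0.257 1.514 3.361
v 0.304 1.538 2.077
v -0.428 1.319 3.213
v 0.261 1.254 1.994
v -0.471 1.035 3.131
v 0.359 0.972 2.003
v -0.373 0.753 3.139
v 0.567 0.782 2.1
v -0.165 0.562 3.237
v 0.82 0.743 2.255
v 0.087 0.523 3.392
v 1.036 0.868 2.418
v 0.304 0.648 3.555
v 1.147 1.118 2.538
v 0.415 0.898 3.675
v 1.923 3.857 -1.062
v 2.339 4.443 -1.22
v 2.801 3.137 -1.42
v 3.217 3.723 -1.578
v 3.062 3.561 -0.877
v 2.519 4.006 -0.656
v 2.621 3.574 -1.984
v 2.078 4.019 -1.763
v 2.77 4.268 -1.79
v 3.042 4.26 -1.106
v 2.098 3.32 -1.534
v 2.37 3.312 -0.85
v -4.035 2.746 0.617
v -3.813 2.94 0.117
v -3.445 3.994 1.363
v -4.048 3.048 0.122
v -4.28 3.096 0.224
v -4.463 3.075 0.405
v -4.562 2.989 0.627
v -4.556 2.854 0.847
v -4.448 2.699 1.022
v -4.257 2.552 1.116
v -4.023 2.444 1.112
v -3.791 2.395 1.009
v -3.608 2.417 0.829
v -3.509 2.503 0.606
v -3.514 2.637 0.386
v -3.623 2.793 0.211
v -0.726 -0.246 -1.094
v -0.031 -0.099 -0.39
v -0.859 -1.487 0.718
v -1.554 -1.634 0.014
v -0.568 0.311 -0.279
v -1.396 -1.077 0.83
v -1.178 0.46 -0.549
v -2.007 -0.929 0.56
v -1.577 0.278 -1.074
v -2.406 -1.11 0.034
v -1.578 -0.148 -1.609
v -2.406 -1.536 -0.5
v -1.18 -0.62 -1.903
v -2.008 -2.009 -0.794
v -0.569 -0.917 -1.818
v -1.398 -2.306 -0.71
v -0.032 -0.9 -1.395
v -0.86 -2.288 -0.287
v 0.181 -0.577 -0.831
v -0.648 -1.965 0.277
f 2 1 5
f 2 5 3
f 3 5 6
f 3 6 4
f 5 1 7
f 5 7 6
f 6 7 8
f 6 8 4
f 7 1 9
f 7 9 8
f 8 9 10
f 8 10 4
f 9 1 11
f 9 11 10
f 10 11 12
f 10 12 4
f 11 1 13
f 11 13 12
f 12 13 14
f 12 14 4
f 13 1 15
f 13 15 14
f 14 15 16
f 14 16 4
f 15 1 17
f 15 17 16
f 16 17 18
f 16 18 4
f 17 1 19
f 17 19 18
f 18 19 20
f 18 20 4
f 19 1 21
f 19 21 20
f 20 21 22
f 20 22 4
f 21 1 23
f 21 23 22
f 22 23 24
f 22 24 4
f 23 1 2
f 23 2 24
f 24 2 3
f 24 3 4
f 25 36 30
f 25 30 26
f 25 26 32
f 25 32 35
f 25 35 36
f 26 30 34
f 30 36 29
f 36 35 27
f 35 32 31
f 32 26 33
f 28 34 29
f 28 29 27
f 28 27 31
f 28 31 33
f 28 33 34
f 29 34 30
f 27 29 36
f 31 27 35
f 33 31 32
f 34 33 26
f 38 37 40
f 38 40 39
f 40 37 41
f 40 41 39
f 41 37 42
f 41 42 39
f 42 37 43
f 42 43 39
f 43 37 44
f 43 44 39
f 44 37 45
f 44 45 39
f 45 37 46
f 45 46 39
f 46 37 47
f 46 47 39
f 47 37 48
f 47 48 39
f 48 37 49
f 48 49 39
f 49 37 50
f 49 50 39
f 50 37 51
f 50 51 39
f 51 37 52
f 51 52 39
f 52 37 38
f 52 38 39
f 54 53 57
f 54 57 55
f 55 57 58
f 55 58 56
f 57 53 59
f 57 59 58
f 58 59 60
f 58 60 56
f 59 53 61
f 59 61 60
f 60 61 62
f 60 62 56
f 61 53 63
f 61 63 62
f 62 63 64
f 62 64 56
f 63 53 65
f 63 65 64
f 64 65 66
f 64 66 56
f 65 53 67
f 65 67 66
f 66 67 68
f 66 68 56
f 67 53 69
f 67 69 68
f 68 69 70
f 68 70 56
f 69 53 71
f 69 71 70
f 70 71 72
f 70 72 56
f 71 53 54
f 71 54 72
f 72 54 55
f 72 55 56



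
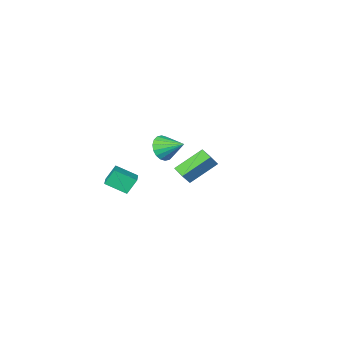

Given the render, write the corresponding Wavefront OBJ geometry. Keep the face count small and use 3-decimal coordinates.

v -2.238 -3.791 -0.7
v -1.485 -3.731 -0.192
v -2.822 -2.549 0.02
v -1.395 -3.503 -0.515
v -1.473 -3.331 -0.873
v -1.701 -3.251 -1.198
v -2.037 -3.278 -1.423
v -2.412 -3.407 -1.506
v -2.753 -3.611 -1.428
v -2.991 -3.852 -1.207
v -3.081 -4.08 -0.884
v -3.004 -4.252 -0.526
v -2.775 -4.332 -0.201
v -2.44 -4.305 0.024
v -2.064 -4.176 0.107
v -1.724 -3.971 0.029
v 1.021 3.333 1.576
v -0.485 3.643 2.675
v 1.057 4.162 1.391
v -0.449 4.472 2.491
v 1.569 3.468 2.289
v 0.063 3.778 3.389
v 1.605 4.297 2.105
v 0.099 4.607 3.204
v 1.163 -4.423 -2.487
v 0.574 -4.306 -1.53
v 0.206 -3.598 -3.177
v -0.384 -3.481 -2.22
v 1.784 -3.479 -2.22
v 1.194 -3.362 -1.263
v 0.826 -2.654 -2.91
v 0.237 -2.537 -1.953
f 2 1 4
f 2 4 3
f 4 1 5
f 4 5 3
f 5 1 6
f 5 6 3
f 6 1 7
f 6 7 3
f 7 1 8
f 7 8 3
f 8 1 9
f 8 9 3
f 9 1 10
f 9 10 3
f 10 1 11
f 10 11 3
f 11 1 12
f 11 12 3
f 12 1 13
f 12 13 3
f 13 1 14
f 13 14 3
f 14 1 15
f 14 15 3
f 15 1 16
f 15 16 3
f 16 1 2
f 16 2 3
f 18 20 17
f 21 18 17
f 17 20 19
f 19 21 17
f 18 24 20
f 22 18 21
f 22 24 18
f 20 24 19
f 23 21 19
f 19 24 23
f 23 22 21
f 24 22 23
f 26 28 25
f 29 26 25
f 25 28 27
f 27 29 25
f 26 32 28
f 30 26 29
f 30 32 26
f 28 32 27
f 31 29 27
f 27 32 31
f 31 30 29
f 32 30 31



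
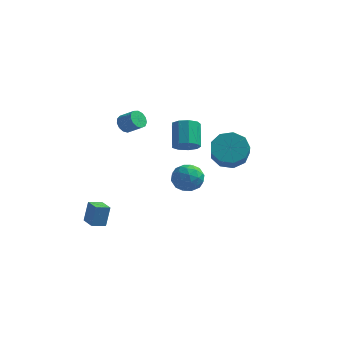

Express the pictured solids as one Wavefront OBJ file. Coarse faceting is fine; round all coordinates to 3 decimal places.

v 3.64 -2.437 2.728
v 4.253 -1.764 3.21
v 4.533 -2.71 4.174
v 3.92 -3.383 3.692
v 3.595 -1.709 3.455
v 3.875 -2.655 4.42
v 2.958 -1.994 3.359
v 3.238 -2.94 4.324
v 2.64 -2.487 2.969
v 2.92 -3.433 3.934
v 2.79 -2.956 2.465
v 3.07 -3.902 3.43
v 3.338 -3.182 2.084
v 3.618 -4.129 3.049
v 4.027 -3.06 2.004
v 4.307 -4.006 2.969
v 4.535 -2.646 2.263
v 4.815 -3.592 3.228
v 4.625 -2.134 2.739
v 4.904 -3.08 3.704
v -3.992 -3.855 -3.08
v -3.862 -3.476 -1.854
v -3.387 -3.306 -3.314
v -3.257 -2.926 -2.088
v -3.283 -4.574 -2.932
v -3.153 -4.194 -1.706
v -2.678 -4.024 -3.166
v -2.548 -3.645 -1.94
v 1.363 -2.729 2.957
v 2.091 -2.478 2.949
v 1.725 -1.381 3.996
v 0.997 -1.631 4.003
v 1.809 -2.224 2.584
v 1.443 -1.127 3.631
v 1.319 -2.206 2.393
v 0.953 -1.109 3.44
v 0.849 -2.432 2.466
v 0.483 -1.335 3.513
v 0.619 -2.797 2.769
v 0.253 -1.7 3.816
v 0.738 -3.13 3.159
v 0.372 -2.033 4.206
v 1.149 -3.275 3.455
v 0.783 -2.178 4.502
v 1.66 -3.165 3.517
v 1.294 -2.068 4.564
v 2.032 -2.85 3.317
v 1.666 -1.753 4.364
v 1.216 -2.529 0.746
v 1.716 -2.622 1.531
v 1.544 -3.958 0.369
v 2.044 -4.051 1.154
v 1.113 -3.97 1.199
v 0.91 -3.087 1.432
v 2.35 -3.493 0.468
v 2.147 -2.61 0.701
v 2.417 -3.218 1.359
v 1.652 -3.512 1.812
v 1.608 -3.068 0.088
v 0.843 -3.362 0.541
v 1.437 -2.45 1.172
v 1.823 -4.13 0.728
v 1.275 -4.083 0.755
v 1.569 -4.137 1.216
v 0.964 -2.723 1.114
v 1.258 -2.778 1.575
v 0.903 -3.57 1.38
v 2.002 -3.802 0.325
v 2.296 -3.857 0.786
v 1.691 -2.443 0.684
v 1.985 -2.497 1.145
v 2.357 -3.01 0.52
v 2.143 -2.855 1.532
v 2.336 -3.695 1.311
v 2.516 -3.367 0.907
v 2.397 -2.848 1.044
v 1.694 -3.028 1.798
v 1.887 -3.868 1.576
v 1.339 -3.82 1.603
v 1.22 -3.301 1.74
v 2.106 -3.378 1.697
v 1.373 -2.712 0.324
v 1.566 -3.552 0.102
v 2.04 -3.279 0.16
v 1.921 -2.76 0.297
v 0.924 -2.885 0.589
v 1.117 -3.725 0.368
v 0.863 -3.732 0.856
v 0.744 -3.213 0.993
v 1.154 -3.202 0.203
v -3.242 0.709 2.045
v -2.973 0.396 1.582
v -2.108 0.238 2.193
v -2.378 0.551 2.655
v -2.882 0.731 1.541
v -2.018 0.573 2.151
v -2.906 1.059 1.659
v -2.041 0.901 2.269
v -3.036 1.276 1.9
v -2.172 1.117 2.51
v -3.232 1.313 2.187
v -2.368 1.154 2.797
v -3.431 1.158 2.429
v -2.567 1 3.039
v -3.57 0.861 2.549
v -2.706 0.703 3.159
v -3.605 0.515 2.509
v -2.741 0.357 3.119
v -3.525 0.232 2.321
v -2.66 0.074 2.932
v -3.355 0.099 2.046
v -2.49 -0.059 2.657
v -3.149 0.161 1.771
v -2.285 0.003 2.381
f 2 1 5
f 2 5 3
f 3 5 6
f 3 6 4
f 5 1 7
f 5 7 6
f 6 7 8
f 6 8 4
f 7 1 9
f 7 9 8
f 8 9 10
f 8 10 4
f 9 1 11
f 9 11 10
f 10 11 12
f 10 12 4
f 11 1 13
f 11 13 12
f 12 13 14
f 12 14 4
f 13 1 15
f 13 15 14
f 14 15 16
f 14 16 4
f 15 1 17
f 15 17 16
f 16 17 18
f 16 18 4
f 17 1 19
f 17 19 18
f 18 19 20
f 18 20 4
f 19 1 2
f 19 2 20
f 20 2 3
f 20 3 4
f 22 24 21
f 25 22 21
f 21 24 23
f 23 25 21
f 22 28 24
f 26 22 25
f 26 28 22
f 24 28 23
f 27 25 23
f 23 28 27
f 27 26 25
f 28 26 27
f 30 29 33
f 30 33 31
f 31 33 34
f 31 34 32
f 33 29 35
f 33 35 34
f 34 35 36
f 34 36 32
f 35 29 37
f 35 37 36
f 36 37 38
f 36 38 32
f 37 29 39
f 37 39 38
f 38 39 40
f 38 40 32
f 39 29 41
f 39 41 40
f 40 41 42
f 40 42 32
f 41 29 43
f 41 43 42
f 42 43 44
f 42 44 32
f 43 29 45
f 43 45 44
f 44 45 46
f 44 46 32
f 45 29 47
f 45 47 46
f 46 47 48
f 46 48 32
f 47 29 30
f 47 30 48
f 48 30 31
f 48 31 32
f 49 86 65
f 86 60 89
f 65 89 54
f 86 89 65
f 49 65 61
f 65 54 66
f 61 66 50
f 65 66 61
f 49 61 70
f 61 50 71
f 70 71 56
f 61 71 70
f 49 70 82
f 70 56 85
f 82 85 59
f 70 85 82
f 49 82 86
f 82 59 90
f 86 90 60
f 82 90 86
f 50 66 77
f 66 54 80
f 77 80 58
f 66 80 77
f 54 89 67
f 89 60 88
f 67 88 53
f 89 88 67
f 60 90 87
f 90 59 83
f 87 83 51
f 90 83 87
f 59 85 84
f 85 56 72
f 84 72 55
f 85 72 84
f 56 71 76
f 71 50 73
f 76 73 57
f 71 73 76
f 52 78 64
f 78 58 79
f 64 79 53
f 78 79 64
f 52 64 62
f 64 53 63
f 62 63 51
f 64 63 62
f 52 62 69
f 62 51 68
f 69 68 55
f 62 68 69
f 52 69 74
f 69 55 75
f 74 75 57
f 69 75 74
f 52 74 78
f 74 57 81
f 78 81 58
f 74 81 78
f 53 79 67
f 79 58 80
f 67 80 54
f 79 80 67
f 51 63 87
f 63 53 88
f 87 88 60
f 63 88 87
f 55 68 84
f 68 51 83
f 84 83 59
f 68 83 84
f 57 75 76
f 75 55 72
f 76 72 56
f 75 72 76
f 58 81 77
f 81 57 73
f 77 73 50
f 81 73 77
f 92 91 95
f 92 95 93
f 93 95 96
f 93 96 94
f 95 91 97
f 95 97 96
f 96 97 98
f 96 98 94
f 97 91 99
f 97 99 98
f 98 99 100
f 98 100 94
f 99 91 101
f 99 101 100
f 100 101 102
f 100 102 94
f 101 91 103
f 101 103 102
f 102 103 104
f 102 104 94
f 103 91 105
f 103 105 104
f 104 105 106
f 104 106 94
f 105 91 107
f 105 107 106
f 106 107 108
f 106 108 94
f 107 91 109
f 107 109 108
f 108 109 110
f 108 110 94
f 109 91 111
f 109 111 110
f 110 111 112
f 110 112 94
f 111 91 113
f 111 113 112
f 112 113 114
f 112 114 94
f 113 91 92
f 113 92 114
f 114 92 93
f 114 93 94



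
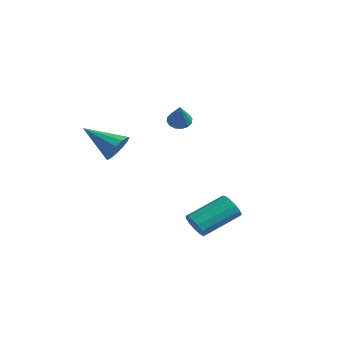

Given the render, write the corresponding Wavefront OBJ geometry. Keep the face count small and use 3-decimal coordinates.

v 2.897 0.351 -3.782
v 3.14 0.02 -3.266
v 3.546 1.698 -2.381
v 3.303 2.029 -2.898
v 3.425 0.074 -3.499
v 3.831 1.752 -2.614
v 3.542 0.216 -3.822
v 3.948 1.894 -2.938
v 3.454 0.401 -4.133
v 3.86 2.079 -3.248
v 3.19 0.57 -4.332
v 3.595 2.248 -3.448
v 2.832 0.669 -4.357
v 3.238 2.348 -3.472
v 2.495 0.668 -4.199
v 2.901 2.346 -3.315
v 2.286 0.565 -3.909
v 2.692 2.244 -3.025
v 2.271 0.395 -3.579
v 2.677 2.073 -2.695
v 2.454 0.211 -3.313
v 2.86 1.889 -2.429
v 2.779 0.071 -3.196
v 3.184 1.749 -2.312
v -1.777 -0.093 -0.552
v -1.287 -0.219 0.068
v -3.223 -0.887 0.432
v -1.468 0.189 0.13
v -1.748 0.507 -0.023
v -2.037 0.635 -0.345
v -2.243 0.532 -0.732
v -2.302 0.23 -1.062
v -2.194 -0.174 -1.23
v -1.954 -0.552 -1.182
v -1.658 -0.785 -0.935
v -1.399 -0.798 -0.566
v -1.261 -0.587 -0.192
v -1.572 3.152 0.476
v -1.277 3.636 0.533
v -0.768 2.528 1.604
v -1.507 3.666 0.714
v -1.756 3.558 0.832
v -1.955 3.342 0.854
v -2.052 3.074 0.775
v -2.02 2.828 0.616
v -1.868 2.669 0.419
v -1.637 2.639 0.238
v -1.389 2.746 0.12
v -1.19 2.963 0.098
v -1.093 3.23 0.177
v -1.125 3.477 0.336
f 2 1 5
f 2 5 3
f 3 5 6
f 3 6 4
f 5 1 7
f 5 7 6
f 6 7 8
f 6 8 4
f 7 1 9
f 7 9 8
f 8 9 10
f 8 10 4
f 9 1 11
f 9 11 10
f 10 11 12
f 10 12 4
f 11 1 13
f 11 13 12
f 12 13 14
f 12 14 4
f 13 1 15
f 13 15 14
f 14 15 16
f 14 16 4
f 15 1 17
f 15 17 16
f 16 17 18
f 16 18 4
f 17 1 19
f 17 19 18
f 18 19 20
f 18 20 4
f 19 1 21
f 19 21 20
f 20 21 22
f 20 22 4
f 21 1 23
f 21 23 22
f 22 23 24
f 22 24 4
f 23 1 2
f 23 2 24
f 24 2 3
f 24 3 4
f 26 25 28
f 26 28 27
f 28 25 29
f 28 29 27
f 29 25 30
f 29 30 27
f 30 25 31
f 30 31 27
f 31 25 32
f 31 32 27
f 32 25 33
f 32 33 27
f 33 25 34
f 33 34 27
f 34 25 35
f 34 35 27
f 35 25 36
f 35 36 27
f 36 25 37
f 36 37 27
f 37 25 26
f 37 26 27
f 39 38 41
f 39 41 40
f 41 38 42
f 41 42 40
f 42 38 43
f 42 43 40
f 43 38 44
f 43 44 40
f 44 38 45
f 44 45 40
f 45 38 46
f 45 46 40
f 46 38 47
f 46 47 40
f 47 38 48
f 47 48 40
f 48 38 49
f 48 49 40
f 49 38 50
f 49 50 40
f 50 38 51
f 50 51 40
f 51 38 39
f 51 39 40



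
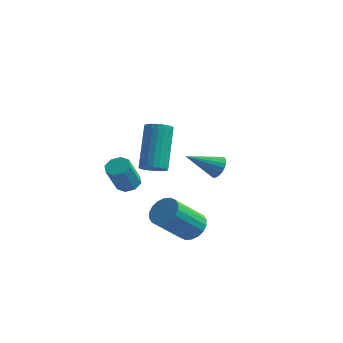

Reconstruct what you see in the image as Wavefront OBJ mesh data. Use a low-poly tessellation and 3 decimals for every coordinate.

v 4.215 -1.313 -1.914
v 4.737 -1.827 -2.075
v 4.007 -3.002 -0.686
v 3.485 -2.487 -0.526
v 4.885 -1.641 -1.841
v 4.155 -2.816 -0.452
v 4.9 -1.391 -1.621
v 4.171 -2.566 -0.232
v 4.78 -1.125 -1.459
v 4.05 -2.3 -0.07
v 4.548 -0.896 -1.387
v 3.818 -2.071 0.002
v 4.25 -0.75 -1.42
v 3.52 -1.924 -0.031
v 3.945 -0.715 -1.551
v 3.215 -1.89 -0.162
v 3.693 -0.798 -1.754
v 2.963 -1.973 -0.365
v 3.545 -0.984 -1.988
v 2.815 -2.159 -0.599
v 3.529 -1.234 -2.208
v 2.8 -2.409 -0.819
v 3.65 -1.5 -2.37
v 2.92 -2.675 -0.981
v 3.882 -1.729 -2.442
v 3.152 -2.904 -1.053
v 4.18 -1.876 -2.409
v 3.45 -3.05 -1.02
v 4.485 -1.91 -2.278
v 3.755 -3.085 -0.889
v 3.45 -3.363 2.399
v 3.976 -3.108 2.319
v 3.597 -1.783 4.02
v 3.07 -2.037 4.101
v 3.83 -2.97 2.178
v 3.451 -1.645 3.88
v 3.619 -2.899 2.076
v 3.239 -1.574 3.778
v 3.378 -2.908 2.029
v 2.999 -1.583 3.731
v 3.15 -2.996 2.047
v 2.77 -1.671 3.749
v 2.973 -3.148 2.125
v 2.594 -1.822 3.827
v 2.879 -3.336 2.251
v 2.5 -2.011 3.953
v 2.884 -3.529 2.403
v 2.504 -2.204 4.104
v 2.986 -3.693 2.553
v 2.607 -2.368 4.255
v 3.169 -3.8 2.677
v 2.789 -2.475 4.379
v 3.4 -3.832 2.753
v 3.02 -2.507 4.455
v 3.64 -3.782 2.768
v 3.26 -2.457 4.47
v 3.847 -3.66 2.719
v 3.467 -2.335 4.421
v 3.985 -3.486 2.615
v 3.605 -2.161 4.316
v 4.031 -3.291 2.473
v 3.651 -1.966 4.175
v 3.772 2.382 -0.385
v 4.201 2.037 -0.147
v 2.608 1.518 0.465
v 4.185 2.222 0.019
v 4.098 2.435 0.116
v 3.954 2.639 0.126
v 3.779 2.798 0.047
v 3.602 2.885 -0.106
v 3.455 2.885 -0.307
v 3.362 2.798 -0.522
v 3.341 2.639 -0.713
v 3.394 2.436 -0.848
v 3.512 2.223 -0.902
v 3.675 2.038 -0.867
v 3.855 1.912 -0.748
v 4.021 1.867 -0.567
v 4.143 1.912 -0.354
v 2.109 -2.89 1.019
v 2.561 -3.203 0.914
v 2.404 -3.862 2.196
v 1.951 -3.55 2.301
v 2.658 -2.837 1.114
v 2.5 -3.496 2.396
v 2.433 -2.502 1.259
v 2.275 -3.161 2.541
v 2.018 -2.394 1.263
v 1.861 -3.054 2.545
v 1.656 -2.578 1.124
v 1.499 -3.237 2.406
v 1.56 -2.944 0.924
v 1.402 -3.603 2.206
v 1.785 -3.279 0.779
v 1.627 -3.938 2.061
v 2.199 -3.386 0.775
v 2.042 -4.046 2.057
f 2 1 5
f 2 5 3
f 3 5 6
f 3 6 4
f 5 1 7
f 5 7 6
f 6 7 8
f 6 8 4
f 7 1 9
f 7 9 8
f 8 9 10
f 8 10 4
f 9 1 11
f 9 11 10
f 10 11 12
f 10 12 4
f 11 1 13
f 11 13 12
f 12 13 14
f 12 14 4
f 13 1 15
f 13 15 14
f 14 15 16
f 14 16 4
f 15 1 17
f 15 17 16
f 16 17 18
f 16 18 4
f 17 1 19
f 17 19 18
f 18 19 20
f 18 20 4
f 19 1 21
f 19 21 20
f 20 21 22
f 20 22 4
f 21 1 23
f 21 23 22
f 22 23 24
f 22 24 4
f 23 1 25
f 23 25 24
f 24 25 26
f 24 26 4
f 25 1 27
f 25 27 26
f 26 27 28
f 26 28 4
f 27 1 29
f 27 29 28
f 28 29 30
f 28 30 4
f 29 1 2
f 29 2 30
f 30 2 3
f 30 3 4
f 32 31 35
f 32 35 33
f 33 35 36
f 33 36 34
f 35 31 37
f 35 37 36
f 36 37 38
f 36 38 34
f 37 31 39
f 37 39 38
f 38 39 40
f 38 40 34
f 39 31 41
f 39 41 40
f 40 41 42
f 40 42 34
f 41 31 43
f 41 43 42
f 42 43 44
f 42 44 34
f 43 31 45
f 43 45 44
f 44 45 46
f 44 46 34
f 45 31 47
f 45 47 46
f 46 47 48
f 46 48 34
f 47 31 49
f 47 49 48
f 48 49 50
f 48 50 34
f 49 31 51
f 49 51 50
f 50 51 52
f 50 52 34
f 51 31 53
f 51 53 52
f 52 53 54
f 52 54 34
f 53 31 55
f 53 55 54
f 54 55 56
f 54 56 34
f 55 31 57
f 55 57 56
f 56 57 58
f 56 58 34
f 57 31 59
f 57 59 58
f 58 59 60
f 58 60 34
f 59 31 61
f 59 61 60
f 60 61 62
f 60 62 34
f 61 31 32
f 61 32 62
f 62 32 33
f 62 33 34
f 64 63 66
f 64 66 65
f 66 63 67
f 66 67 65
f 67 63 68
f 67 68 65
f 68 63 69
f 68 69 65
f 69 63 70
f 69 70 65
f 70 63 71
f 70 71 65
f 71 63 72
f 71 72 65
f 72 63 73
f 72 73 65
f 73 63 74
f 73 74 65
f 74 63 75
f 74 75 65
f 75 63 76
f 75 76 65
f 76 63 77
f 76 77 65
f 77 63 78
f 77 78 65
f 78 63 79
f 78 79 65
f 79 63 64
f 79 64 65
f 81 80 84
f 81 84 82
f 82 84 85
f 82 85 83
f 84 80 86
f 84 86 85
f 85 86 87
f 85 87 83
f 86 80 88
f 86 88 87
f 87 88 89
f 87 89 83
f 88 80 90
f 88 90 89
f 89 90 91
f 89 91 83
f 90 80 92
f 90 92 91
f 91 92 93
f 91 93 83
f 92 80 94
f 92 94 93
f 93 94 95
f 93 95 83
f 94 80 96
f 94 96 95
f 95 96 97
f 95 97 83
f 96 80 81
f 96 81 97
f 97 81 82
f 97 82 83



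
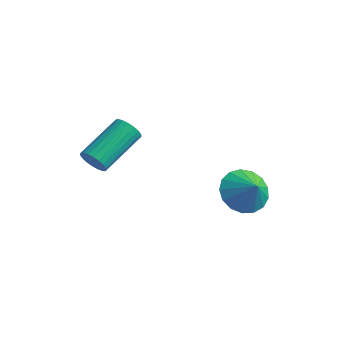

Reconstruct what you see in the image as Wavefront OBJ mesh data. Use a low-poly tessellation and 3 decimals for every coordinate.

v 2.058 3.516 -3.508
v 2.679 3.268 -4.21
v 2.782 3.304 -2.792
v 2.753 3.723 -4.151
v 2.668 4.13 -3.945
v 2.443 4.396 -3.638
v 2.13 4.461 -3.302
v 1.8 4.309 -3.012
v 1.529 3.975 -2.837
v 1.379 3.537 -2.815
v 1.385 3.093 -2.951
v 1.545 2.746 -3.215
v 1.822 2.576 -3.547
v 2.153 2.621 -3.869
v 2.462 2.87 -4.108
v -2.519 0.739 -2.46
v -2.116 0.912 -2.869
v -2.018 2.715 -2.009
v -2.421 2.541 -1.6
v -2.316 0.973 -2.974
v -2.218 2.776 -2.113
v -2.547 0.998 -3.001
v -2.449 2.801 -2.14
v -2.774 0.984 -2.945
v -2.676 2.787 -2.084
v -2.962 0.932 -2.815
v -2.864 2.735 -1.955
v -3.083 0.851 -2.632
v -2.985 2.654 -1.771
v -3.118 0.753 -2.422
v -3.02 2.556 -1.562
v -3.061 0.653 -2.218
v -2.963 2.455 -1.358
v -2.922 0.565 -2.051
v -2.824 2.368 -1.191
v -2.722 0.504 -1.947
v -2.624 2.307 -1.086
v -2.491 0.479 -1.92
v -2.393 2.282 -1.059
v -2.264 0.493 -1.976
v -2.166 2.296 -1.115
v -2.076 0.545 -2.105
v -1.978 2.348 -1.245
v -1.955 0.626 -2.289
v -1.857 2.429 -1.428
v -1.92 0.724 -2.498
v -1.822 2.527 -1.638
v -1.977 0.825 -2.702
v -1.879 2.627 -1.842
f 2 1 4
f 2 4 3
f 4 1 5
f 4 5 3
f 5 1 6
f 5 6 3
f 6 1 7
f 6 7 3
f 7 1 8
f 7 8 3
f 8 1 9
f 8 9 3
f 9 1 10
f 9 10 3
f 10 1 11
f 10 11 3
f 11 1 12
f 11 12 3
f 12 1 13
f 12 13 3
f 13 1 14
f 13 14 3
f 14 1 15
f 14 15 3
f 15 1 2
f 15 2 3
f 17 16 20
f 17 20 18
f 18 20 21
f 18 21 19
f 20 16 22
f 20 22 21
f 21 22 23
f 21 23 19
f 22 16 24
f 22 24 23
f 23 24 25
f 23 25 19
f 24 16 26
f 24 26 25
f 25 26 27
f 25 27 19
f 26 16 28
f 26 28 27
f 27 28 29
f 27 29 19
f 28 16 30
f 28 30 29
f 29 30 31
f 29 31 19
f 30 16 32
f 30 32 31
f 31 32 33
f 31 33 19
f 32 16 34
f 32 34 33
f 33 34 35
f 33 35 19
f 34 16 36
f 34 36 35
f 35 36 37
f 35 37 19
f 36 16 38
f 36 38 37
f 37 38 39
f 37 39 19
f 38 16 40
f 38 40 39
f 39 40 41
f 39 41 19
f 40 16 42
f 40 42 41
f 41 42 43
f 41 43 19
f 42 16 44
f 42 44 43
f 43 44 45
f 43 45 19
f 44 16 46
f 44 46 45
f 45 46 47
f 45 47 19
f 46 16 48
f 46 48 47
f 47 48 49
f 47 49 19
f 48 16 17
f 48 17 49
f 49 17 18
f 49 18 19



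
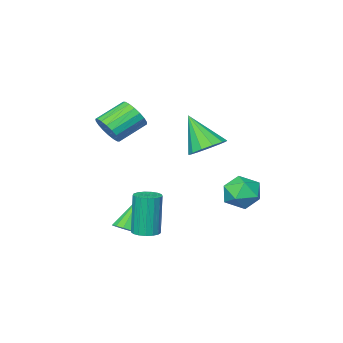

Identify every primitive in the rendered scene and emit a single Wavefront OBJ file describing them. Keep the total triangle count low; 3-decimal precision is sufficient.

v 1.812 0.269 -2.529
v 2.194 0.665 -2.202
v 0.668 -0.029 -0.831
v 1.932 0.869 -2.343
v 1.632 0.883 -2.543
v 1.39 0.702 -2.738
v 1.281 0.383 -2.867
v 1.341 0.028 -2.889
v 1.551 -0.25 -2.797
v 1.844 -0.364 -2.619
v 2.127 -0.276 -2.413
v 2.31 -0.016 -2.244
v 2.335 0.335 -2.166
v 2.183 2.336 -1.805
v 2.563 2.845 -1.723
v 2.336 2.673 0.388
v 1.957 2.164 0.305
v 2.282 2.966 -1.743
v 2.055 2.793 0.367
v 1.979 2.942 -1.778
v 1.752 2.769 0.333
v 1.722 2.78 -1.819
v 1.495 2.607 0.292
v 1.571 2.516 -1.857
v 1.344 2.343 0.254
v 1.561 2.211 -1.883
v 1.334 2.038 0.228
v 1.693 1.934 -1.891
v 1.466 1.762 0.22
v 1.937 1.75 -1.88
v 1.71 1.578 0.231
v 2.238 1.7 -1.851
v 2.011 1.528 0.259
v 2.527 1.796 -1.813
v 2.3 1.624 0.298
v 2.736 2.016 -1.772
v 2.509 1.843 0.339
v 2.819 2.309 -1.739
v 2.593 2.136 0.372
v 2.757 2.608 -1.722
v 2.53 2.435 0.389
v -3.167 -0.216 1.052
v -2.195 -0.093 1.018
v -2.953 -1.424 2.768
v -2.393 0.317 1.331
v -2.836 0.558 1.555
v -3.385 0.553 1.62
v -3.864 0.304 1.504
v -4.122 -0.11 1.245
v -4.076 -0.557 0.924
v -3.742 -0.896 0.644
v -3.225 -1.019 0.493
v -2.69 -0.887 0.52
v -2.306 -0.541 0.715
v -2.742 2.945 0.077
v -2.21 2.159 -0.265
v -3.71 2.861 -1.235
v -3.178 2.075 -1.577
v -3.756 1.974 -0.756
v -3.158 2.026 0.055
v -2.762 2.994 -1.555
v -2.164 3.046 -0.744
v -2.222 2.189 -1.274
v -2.837 1.558 -0.78
v -3.083 3.462 -0.72
v -3.698 2.831 -0.226
v 1.684 -1.194 3.026
v 2.065 -1.395 3.736
v 0.697 -1.208 4.523
v 0.316 -1.006 3.814
v 2.107 -1.029 3.721
v 0.739 -0.841 4.509
v 2.065 -0.695 3.569
v 0.697 -0.507 4.357
v 1.948 -0.46 3.309
v 0.58 -0.272 4.097
v 1.778 -0.37 2.994
v 0.41 -0.182 3.781
v 1.59 -0.443 2.684
v 0.222 -0.256 3.472
v 1.421 -0.665 2.443
v 0.052 -0.478 3.231
v 1.303 -0.992 2.317
v -0.065 -0.805 3.104
v 1.261 -1.359 2.331
v -0.107 -1.171 3.119
v 1.303 -1.693 2.483
v -0.065 -1.505 3.271
v 1.42 -1.928 2.743
v 0.052 -1.74 3.531
v 1.59 -2.018 3.059
v 0.222 -1.83 3.846
v 1.778 -1.944 3.368
v 0.41 -1.757 4.156
v 1.948 -1.722 3.609
v 0.579 -1.535 4.397
f 2 1 4
f 2 4 3
f 4 1 5
f 4 5 3
f 5 1 6
f 5 6 3
f 6 1 7
f 6 7 3
f 7 1 8
f 7 8 3
f 8 1 9
f 8 9 3
f 9 1 10
f 9 10 3
f 10 1 11
f 10 11 3
f 11 1 12
f 11 12 3
f 12 1 13
f 12 13 3
f 13 1 2
f 13 2 3
f 15 14 18
f 15 18 16
f 16 18 19
f 16 19 17
f 18 14 20
f 18 20 19
f 19 20 21
f 19 21 17
f 20 14 22
f 20 22 21
f 21 22 23
f 21 23 17
f 22 14 24
f 22 24 23
f 23 24 25
f 23 25 17
f 24 14 26
f 24 26 25
f 25 26 27
f 25 27 17
f 26 14 28
f 26 28 27
f 27 28 29
f 27 29 17
f 28 14 30
f 28 30 29
f 29 30 31
f 29 31 17
f 30 14 32
f 30 32 31
f 31 32 33
f 31 33 17
f 32 14 34
f 32 34 33
f 33 34 35
f 33 35 17
f 34 14 36
f 34 36 35
f 35 36 37
f 35 37 17
f 36 14 38
f 36 38 37
f 37 38 39
f 37 39 17
f 38 14 40
f 38 40 39
f 39 40 41
f 39 41 17
f 40 14 15
f 40 15 41
f 41 15 16
f 41 16 17
f 43 42 45
f 43 45 44
f 45 42 46
f 45 46 44
f 46 42 47
f 46 47 44
f 47 42 48
f 47 48 44
f 48 42 49
f 48 49 44
f 49 42 50
f 49 50 44
f 50 42 51
f 50 51 44
f 51 42 52
f 51 52 44
f 52 42 53
f 52 53 44
f 53 42 54
f 53 54 44
f 54 42 43
f 54 43 44
f 55 66 60
f 55 60 56
f 55 56 62
f 55 62 65
f 55 65 66
f 56 60 64
f 60 66 59
f 66 65 57
f 65 62 61
f 62 56 63
f 58 64 59
f 58 59 57
f 58 57 61
f 58 61 63
f 58 63 64
f 59 64 60
f 57 59 66
f 61 57 65
f 63 61 62
f 64 63 56
f 68 67 71
f 68 71 69
f 69 71 72
f 69 72 70
f 71 67 73
f 71 73 72
f 72 73 74
f 72 74 70
f 73 67 75
f 73 75 74
f 74 75 76
f 74 76 70
f 75 67 77
f 75 77 76
f 76 77 78
f 76 78 70
f 77 67 79
f 77 79 78
f 78 79 80
f 78 80 70
f 79 67 81
f 79 81 80
f 80 81 82
f 80 82 70
f 81 67 83
f 81 83 82
f 82 83 84
f 82 84 70
f 83 67 85
f 83 85 84
f 84 85 86
f 84 86 70
f 85 67 87
f 85 87 86
f 86 87 88
f 86 88 70
f 87 67 89
f 87 89 88
f 88 89 90
f 88 90 70
f 89 67 91
f 89 91 90
f 90 91 92
f 90 92 70
f 91 67 93
f 91 93 92
f 92 93 94
f 92 94 70
f 93 67 95
f 93 95 94
f 94 95 96
f 94 96 70
f 95 67 68
f 95 68 96
f 96 68 69
f 96 69 70



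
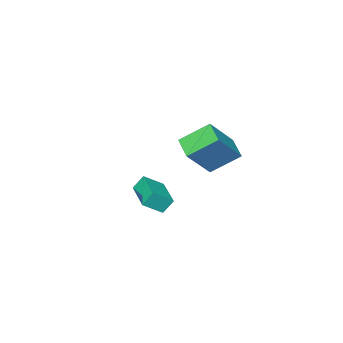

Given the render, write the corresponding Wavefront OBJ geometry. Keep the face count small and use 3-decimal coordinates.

v 2.336 1.798 2.206
v 3.607 1.78 3.563
v 2.774 2.737 1.807
v 4.046 2.719 3.165
v 3.274 0.981 1.315
v 4.546 0.963 2.673
v 3.713 1.92 0.917
v 4.984 1.902 2.274
v 2.052 -3.297 -3.216
v 1.664 -3.045 -2.551
v 2.893 -1.754 -3.309
v 2.506 -1.502 -2.643
v 2.854 -3.698 -2.597
v 2.467 -3.446 -1.931
v 3.696 -2.155 -2.689
v 3.308 -1.903 -2.024
f 2 4 1
f 5 2 1
f 1 4 3
f 3 5 1
f 2 8 4
f 6 2 5
f 6 8 2
f 4 8 3
f 7 5 3
f 3 8 7
f 7 6 5
f 8 6 7
f 10 12 9
f 13 10 9
f 9 12 11
f 11 13 9
f 10 16 12
f 14 10 13
f 14 16 10
f 12 16 11
f 15 13 11
f 11 16 15
f 15 14 13
f 16 14 15



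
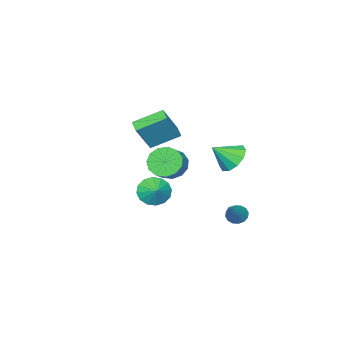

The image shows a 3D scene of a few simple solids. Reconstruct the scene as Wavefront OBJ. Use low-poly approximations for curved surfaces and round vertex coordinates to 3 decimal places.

v 0.491 -0.113 0.142
v 1.106 -0.164 -0.683
v 1.903 0.143 -0.107
v 1.289 0.193 0.718
v 0.891 0.375 -0.672
v 1.688 0.682 -0.096
v 0.549 0.759 -0.402
v 1.347 1.066 0.173
v 0.189 0.866 0.04
v 0.986 1.172 0.616
v -0.075 0.662 0.515
v 0.722 0.968 1.09
v -0.16 0.212 0.871
v 0.638 0.518 1.447
v -0.037 -0.341 0.996
v 0.76 -0.035 1.572
v 0.253 -0.822 0.85
v 1.05 -0.516 1.426
v 0.619 -1.078 0.479
v 1.416 -0.772 1.055
v 0.944 -1.027 0.001
v 1.742 -0.721 0.577
v 1.126 -0.687 -0.432
v 1.923 -0.38 0.144
v -1.584 -3.353 -3.953
v -0.918 -3.284 -4.722
v -1.076 -2.627 -3.447
v -1.297 -2.936 -4.839
v -1.754 -2.7 -4.718
v -2.165 -2.639 -4.393
v -2.421 -2.769 -3.949
v -2.452 -3.056 -3.507
v -2.251 -3.422 -3.184
v -1.871 -3.769 -3.067
v -1.414 -4.005 -3.187
v -1.003 -4.066 -3.513
v -0.748 -3.936 -3.956
v -0.716 -3.65 -4.399
v -1.32 3.086 -3.312
v -1.046 3.464 -3.764
v 0.06 3.694 -1.968
v -1.277 3.659 -3.616
v -1.519 3.701 -3.386
v -1.708 3.578 -3.136
v -1.793 3.323 -2.933
v -1.751 3.005 -2.832
v -1.594 2.709 -2.859
v -1.364 2.513 -3.008
v -1.122 2.472 -3.238
v -0.933 2.595 -3.487
v -0.848 2.849 -3.69
v -0.889 3.167 -3.791
v 1.028 -1.389 1.776
v 2.044 -1.479 3.426
v -0.233 -0.307 2.612
v 0.783 -0.397 4.262
v 1.477 -0.683 1.538
v 2.493 -0.773 3.188
v 0.216 0.399 2.374
v 1.232 0.309 4.024
v -1.715 2.396 0.637
v -1.037 2.267 -0.141
v -0.725 1.764 1.603
v -0.928 2.843 0.124
v -1.12 3.247 0.585
v -1.538 3.327 1.066
v -2.024 3.051 1.383
v -2.392 2.525 1.416
v -2.501 1.95 1.151
v -2.31 1.545 0.69
v -1.891 1.465 0.209
v -1.405 1.741 -0.109
f 2 1 5
f 2 5 3
f 3 5 6
f 3 6 4
f 5 1 7
f 5 7 6
f 6 7 8
f 6 8 4
f 7 1 9
f 7 9 8
f 8 9 10
f 8 10 4
f 9 1 11
f 9 11 10
f 10 11 12
f 10 12 4
f 11 1 13
f 11 13 12
f 12 13 14
f 12 14 4
f 13 1 15
f 13 15 14
f 14 15 16
f 14 16 4
f 15 1 17
f 15 17 16
f 16 17 18
f 16 18 4
f 17 1 19
f 17 19 18
f 18 19 20
f 18 20 4
f 19 1 21
f 19 21 20
f 20 21 22
f 20 22 4
f 21 1 23
f 21 23 22
f 22 23 24
f 22 24 4
f 23 1 2
f 23 2 24
f 24 2 3
f 24 3 4
f 26 25 28
f 26 28 27
f 28 25 29
f 28 29 27
f 29 25 30
f 29 30 27
f 30 25 31
f 30 31 27
f 31 25 32
f 31 32 27
f 32 25 33
f 32 33 27
f 33 25 34
f 33 34 27
f 34 25 35
f 34 35 27
f 35 25 36
f 35 36 27
f 36 25 37
f 36 37 27
f 37 25 38
f 37 38 27
f 38 25 26
f 38 26 27
f 40 39 42
f 40 42 41
f 42 39 43
f 42 43 41
f 43 39 44
f 43 44 41
f 44 39 45
f 44 45 41
f 45 39 46
f 45 46 41
f 46 39 47
f 46 47 41
f 47 39 48
f 47 48 41
f 48 39 49
f 48 49 41
f 49 39 50
f 49 50 41
f 50 39 51
f 50 51 41
f 51 39 52
f 51 52 41
f 52 39 40
f 52 40 41
f 54 56 53
f 57 54 53
f 53 56 55
f 55 57 53
f 54 60 56
f 58 54 57
f 58 60 54
f 56 60 55
f 59 57 55
f 55 60 59
f 59 58 57
f 60 58 59
f 62 61 64
f 62 64 63
f 64 61 65
f 64 65 63
f 65 61 66
f 65 66 63
f 66 61 67
f 66 67 63
f 67 61 68
f 67 68 63
f 68 61 69
f 68 69 63
f 69 61 70
f 69 70 63
f 70 61 71
f 70 71 63
f 71 61 72
f 71 72 63
f 72 61 62
f 72 62 63



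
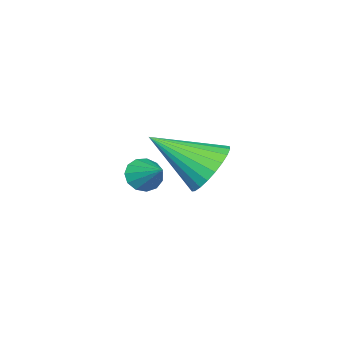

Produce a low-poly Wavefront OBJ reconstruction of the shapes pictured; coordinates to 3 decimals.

v 0.029 3.468 3.436
v 0.717 3.448 2.956
v 0.691 2.092 4.444
v 0.807 3.661 3.188
v 0.779 3.845 3.458
v 0.636 3.972 3.724
v 0.401 4.021 3.947
v 0.109 3.987 4.092
v -0.195 3.874 4.137
v -0.465 3.698 4.076
v -0.66 3.488 3.917
v -0.75 3.275 3.685
v -0.722 3.091 3.415
v -0.579 2.965 3.148
v -0.344 2.915 2.926
v -0.052 2.949 2.781
v 0.252 3.063 2.735
v 0.522 3.238 2.797
v -1.987 0.13 1.403
v -1.46 -0.046 1.276
v -1.533 1.03 2.037
v -1.545 0.16 1.045
v -1.77 0.356 0.927
v -2.064 0.481 0.961
v -2.334 0.495 1.135
v -2.493 0.392 1.394
v -2.492 0.207 1.656
v -2.33 -0.003 1.838
v -2.06 -0.17 1.882
v -1.766 -0.242 1.774
v -1.543 -0.196 1.548
f 2 1 4
f 2 4 3
f 4 1 5
f 4 5 3
f 5 1 6
f 5 6 3
f 6 1 7
f 6 7 3
f 7 1 8
f 7 8 3
f 8 1 9
f 8 9 3
f 9 1 10
f 9 10 3
f 10 1 11
f 10 11 3
f 11 1 12
f 11 12 3
f 12 1 13
f 12 13 3
f 13 1 14
f 13 14 3
f 14 1 15
f 14 15 3
f 15 1 16
f 15 16 3
f 16 1 17
f 16 17 3
f 17 1 18
f 17 18 3
f 18 1 2
f 18 2 3
f 20 19 22
f 20 22 21
f 22 19 23
f 22 23 21
f 23 19 24
f 23 24 21
f 24 19 25
f 24 25 21
f 25 19 26
f 25 26 21
f 26 19 27
f 26 27 21
f 27 19 28
f 27 28 21
f 28 19 29
f 28 29 21
f 29 19 30
f 29 30 21
f 30 19 31
f 30 31 21
f 31 19 20
f 31 20 21



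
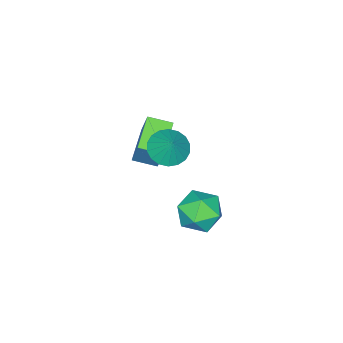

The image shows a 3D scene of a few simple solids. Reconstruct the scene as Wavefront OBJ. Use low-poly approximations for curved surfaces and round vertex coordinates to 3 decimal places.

v -0.657 3.136 -0.156
v 0.528 3.17 -0.333
v -0.428 1.67 1.093
v 0.757 1.704 0.916
v 0.211 2.601 1.494
v 0.069 3.507 0.722
v 0.031 1.333 0.038
v -0.111 2.239 -0.734
v 0.953 2.056 -0.213
v 1.064 2.84 0.687
v -0.964 2 0.073
v -0.853 2.784 0.973
v -1.976 -0.779 1.535
v -1.283 -0.284 0.974
v -1.484 -0.141 2.705
v -1.638 -0.001 0.969
v -2.06 0.128 1.076
v -2.466 0.077 1.274
v -2.774 -0.144 1.524
v -2.924 -0.49 1.776
v -2.886 -0.894 1.981
v -2.668 -1.275 2.097
v -2.313 -1.557 2.102
v -1.891 -1.686 1.995
v -1.486 -1.635 1.797
v -1.178 -1.414 1.547
v -1.028 -1.068 1.295
v -1.065 -0.665 1.09
v -4.46 -4.217 -1.097
v -3.956 -3.466 0.765
v -5.023 -3.107 -1.393
v -4.52 -2.356 0.47
v -2.8 -3.564 -1.81
v -2.297 -2.813 0.053
v -3.364 -2.454 -2.105
v -2.86 -1.703 -0.243
f 1 12 6
f 1 6 2
f 1 2 8
f 1 8 11
f 1 11 12
f 2 6 10
f 6 12 5
f 12 11 3
f 11 8 7
f 8 2 9
f 4 10 5
f 4 5 3
f 4 3 7
f 4 7 9
f 4 9 10
f 5 10 6
f 3 5 12
f 7 3 11
f 9 7 8
f 10 9 2
f 14 13 16
f 14 16 15
f 16 13 17
f 16 17 15
f 17 13 18
f 17 18 15
f 18 13 19
f 18 19 15
f 19 13 20
f 19 20 15
f 20 13 21
f 20 21 15
f 21 13 22
f 21 22 15
f 22 13 23
f 22 23 15
f 23 13 24
f 23 24 15
f 24 13 25
f 24 25 15
f 25 13 26
f 25 26 15
f 26 13 27
f 26 27 15
f 27 13 28
f 27 28 15
f 28 13 14
f 28 14 15
f 30 32 29
f 33 30 29
f 29 32 31
f 31 33 29
f 30 36 32
f 34 30 33
f 34 36 30
f 32 36 31
f 35 33 31
f 31 36 35
f 35 34 33
f 36 34 35



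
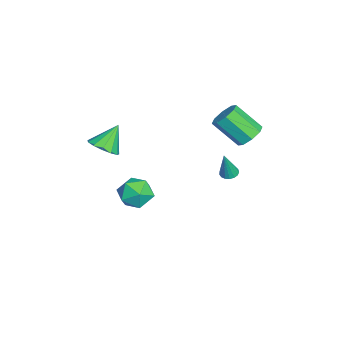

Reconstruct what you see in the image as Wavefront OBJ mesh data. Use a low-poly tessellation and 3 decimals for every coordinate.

v 0.578 -1.985 -3.716
v 1.686 -2.197 -3.378
v -0.066 -2.843 -2.142
v 1.042 -3.055 -1.804
v 0.629 -1.952 -1.812
v 1.028 -1.422 -2.784
v 0.592 -3.618 -2.736
v 0.991 -3.088 -3.708
v 1.695 -3.206 -2.772
v 1.718 -2.177 -2.201
v -0.098 -2.863 -3.319
v -0.075 -1.834 -2.748
v 3.987 -3.864 3.284
v 4.849 -3.815 3.725
v 3.253 -3.116 4.636
v 4.796 -3.351 3.44
v 4.485 -3.051 3.105
v 4.016 -3.009 2.827
v 3.538 -3.238 2.694
v 3.203 -3.666 2.749
v 3.116 -4.156 2.973
v 3.306 -4.554 3.296
v 3.712 -4.733 3.616
v 4.205 -4.636 3.83
v 4.629 -4.293 3.87
v 1.867 2.776 0.108
v 2.207 2.374 -0.049
v 2.353 2.504 1.852
v 2.357 2.59 -0.057
v 2.395 2.849 -0.027
v 2.312 3.091 0.034
v 2.127 3.261 0.112
v 1.883 3.32 0.189
v 1.635 3.255 0.248
v 1.44 3.08 0.275
v 1.343 2.836 0.264
v 1.366 2.578 0.217
v 1.504 2.365 0.145
v 1.725 2.247 0.065
v 1.979 2.25 -0.005
v 0.267 3.824 2.056
v 1.107 3.966 2.403
v 0.753 2.479 3.871
v -0.087 2.336 3.524
v 0.619 4.377 2.701
v 0.265 2.889 4.17
v -0.075 4.464 2.622
v -0.43 2.976 4.09
v -0.569 4.175 2.21
v -0.923 2.688 3.679
v -0.573 3.681 1.709
v -0.927 2.194 3.177
v -0.085 3.271 1.41
v -0.439 1.783 2.879
v 0.61 3.184 1.49
v 0.255 1.696 2.958
v 1.103 3.472 1.901
v 0.749 1.985 3.37
f 1 12 6
f 1 6 2
f 1 2 8
f 1 8 11
f 1 11 12
f 2 6 10
f 6 12 5
f 12 11 3
f 11 8 7
f 8 2 9
f 4 10 5
f 4 5 3
f 4 3 7
f 4 7 9
f 4 9 10
f 5 10 6
f 3 5 12
f 7 3 11
f 9 7 8
f 10 9 2
f 14 13 16
f 14 16 15
f 16 13 17
f 16 17 15
f 17 13 18
f 17 18 15
f 18 13 19
f 18 19 15
f 19 13 20
f 19 20 15
f 20 13 21
f 20 21 15
f 21 13 22
f 21 22 15
f 22 13 23
f 22 23 15
f 23 13 24
f 23 24 15
f 24 13 25
f 24 25 15
f 25 13 14
f 25 14 15
f 27 26 29
f 27 29 28
f 29 26 30
f 29 30 28
f 30 26 31
f 30 31 28
f 31 26 32
f 31 32 28
f 32 26 33
f 32 33 28
f 33 26 34
f 33 34 28
f 34 26 35
f 34 35 28
f 35 26 36
f 35 36 28
f 36 26 37
f 36 37 28
f 37 26 38
f 37 38 28
f 38 26 39
f 38 39 28
f 39 26 40
f 39 40 28
f 40 26 27
f 40 27 28
f 42 41 45
f 42 45 43
f 43 45 46
f 43 46 44
f 45 41 47
f 45 47 46
f 46 47 48
f 46 48 44
f 47 41 49
f 47 49 48
f 48 49 50
f 48 50 44
f 49 41 51
f 49 51 50
f 50 51 52
f 50 52 44
f 51 41 53
f 51 53 52
f 52 53 54
f 52 54 44
f 53 41 55
f 53 55 54
f 54 55 56
f 54 56 44
f 55 41 57
f 55 57 56
f 56 57 58
f 56 58 44
f 57 41 42
f 57 42 58
f 58 42 43
f 58 43 44

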